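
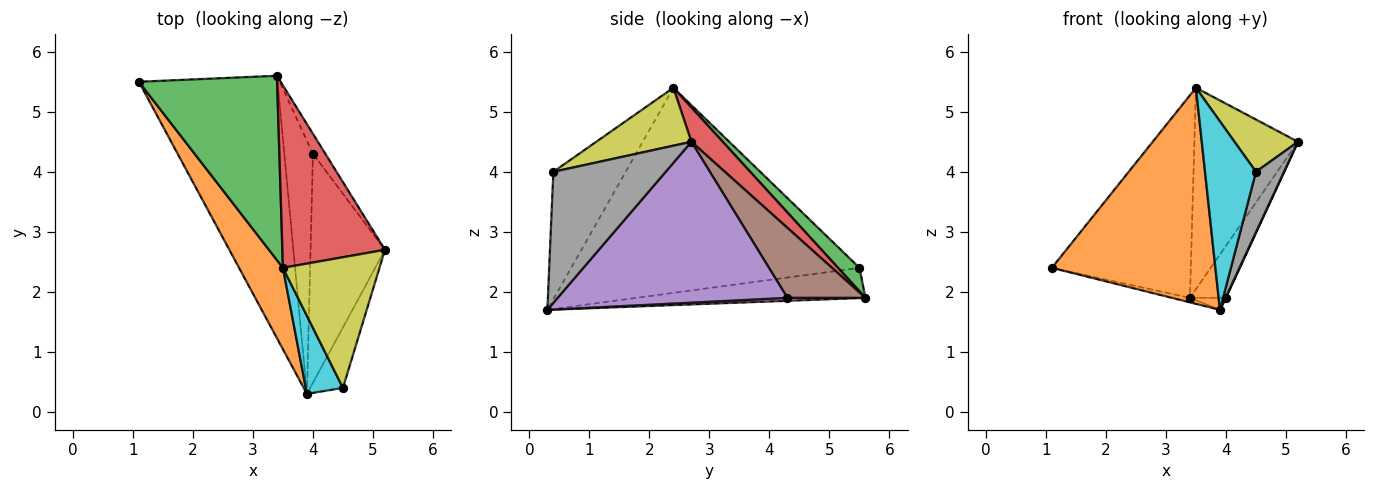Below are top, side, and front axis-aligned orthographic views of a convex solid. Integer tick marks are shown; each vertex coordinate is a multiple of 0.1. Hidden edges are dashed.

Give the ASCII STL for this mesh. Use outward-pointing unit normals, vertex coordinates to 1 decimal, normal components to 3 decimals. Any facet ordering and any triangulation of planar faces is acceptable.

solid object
 facet normal -0.213 0.017 -0.977
  outer loop
   vertex 3.4 5.6 1.9
   vertex 3.9 0.3 1.7
   vertex 1.1 5.5 2.4
  endloop
 endfacet
 facet normal -0.855 -0.485 0.183
  outer loop
   vertex 3.5 2.4 5.4
   vertex 1.1 5.5 2.4
   vertex 3.9 0.3 1.7
  endloop
 endfacet
 facet normal 0.113 0.735 0.669
  outer loop
   vertex 3.5 2.4 5.4
   vertex 3.4 5.6 1.9
   vertex 1.1 5.5 2.4
  endloop
 endfacet
 facet normal 0.219 0.723 0.655
  outer loop
   vertex 3.5 2.4 5.4
   vertex 5.2 2.7 4.5
   vertex 3.4 5.6 1.9
  endloop
 endfacet
 facet normal 0.908 -0.002 -0.420
  outer loop
   vertex 4.0 4.3 1.9
   vertex 5.2 2.7 4.5
   vertex 3.9 0.3 1.7
  endloop
 endfacet
 facet normal 0.896 0.414 -0.159
  outer loop
   vertex 4.0 4.3 1.9
   vertex 3.4 5.6 1.9
   vertex 5.2 2.7 4.5
  endloop
 endfacet
 facet normal 0.102 0.047 -0.994
  outer loop
   vertex 4.0 4.3 1.9
   vertex 3.9 0.3 1.7
   vertex 3.4 5.6 1.9
  endloop
 endfacet
 facet normal 0.943 -0.236 -0.236
  outer loop
   vertex 4.5 0.4 4.0
   vertex 3.9 0.3 1.7
   vertex 5.2 2.7 4.5
  endloop
 endfacet
 facet normal 0.487 -0.324 0.811
  outer loop
   vertex 4.5 0.4 4.0
   vertex 5.2 2.7 4.5
   vertex 3.5 2.4 5.4
  endloop
 endfacet
 facet normal -0.795 -0.560 0.232
  outer loop
   vertex 4.5 0.4 4.0
   vertex 3.5 2.4 5.4
   vertex 3.9 0.3 1.7
  endloop
 endfacet
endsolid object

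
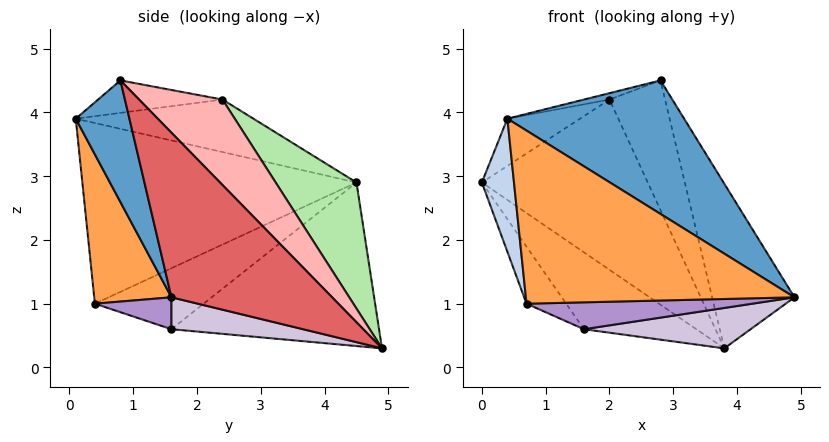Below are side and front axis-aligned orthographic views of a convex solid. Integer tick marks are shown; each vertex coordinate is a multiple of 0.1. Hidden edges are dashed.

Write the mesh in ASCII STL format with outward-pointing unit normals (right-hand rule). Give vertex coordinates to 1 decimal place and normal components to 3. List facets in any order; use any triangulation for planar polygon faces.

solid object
 facet normal 0.290 -0.956 -0.046
  outer loop
   vertex 2.8 0.8 4.5
   vertex 0.4 0.1 3.9
   vertex 4.9 1.6 1.1
  endloop
 endfacet
 facet normal -0.987 -0.116 -0.114
  outer loop
   vertex 0.7 0.4 1.0
   vertex 0.4 0.1 3.9
   vertex 0.0 4.5 2.9
  endloop
 endfacet
 facet normal 0.276 -0.959 -0.071
  outer loop
   vertex 0.7 0.4 1.0
   vertex 4.9 1.6 1.1
   vertex 0.4 0.1 3.9
  endloop
 endfacet
 facet normal -0.408 0.167 0.898
  outer loop
   vertex 2.0 2.4 4.2
   vertex 0.0 4.5 2.9
   vertex 0.4 0.1 3.9
  endloop
 endfacet
 facet normal -0.257 0.053 0.965
  outer loop
   vertex 2.0 2.4 4.2
   vertex 0.4 0.1 3.9
   vertex 2.8 0.8 4.5
  endloop
 endfacet
 facet normal 0.346 0.709 0.614
  outer loop
   vertex 3.8 4.9 0.3
   vertex 0.0 4.5 2.9
   vertex 2.0 2.4 4.2
  endloop
 endfacet
 facet normal 0.744 0.381 0.549
  outer loop
   vertex 3.8 4.9 0.3
   vertex 2.8 0.8 4.5
   vertex 4.9 1.6 1.1
  endloop
 endfacet
 facet normal 0.669 0.446 0.595
  outer loop
   vertex 3.8 4.9 0.3
   vertex 2.0 2.4 4.2
   vertex 2.8 0.8 4.5
  endloop
 endfacet
 facet normal 0.137 -0.404 -0.904
  outer loop
   vertex 1.6 1.6 0.6
   vertex 4.9 1.6 1.1
   vertex 0.7 0.4 1.0
  endloop
 endfacet
 facet normal 0.147 -0.186 -0.971
  outer loop
   vertex 1.6 1.6 0.6
   vertex 3.8 4.9 0.3
   vertex 4.9 1.6 1.1
  endloop
 endfacet
 facet normal -0.636 0.232 -0.736
  outer loop
   vertex 1.6 1.6 0.6
   vertex 0.7 0.4 1.0
   vertex 0.0 4.5 2.9
  endloop
 endfacet
 facet normal -0.560 0.303 -0.771
  outer loop
   vertex 1.6 1.6 0.6
   vertex 0.0 4.5 2.9
   vertex 3.8 4.9 0.3
  endloop
 endfacet
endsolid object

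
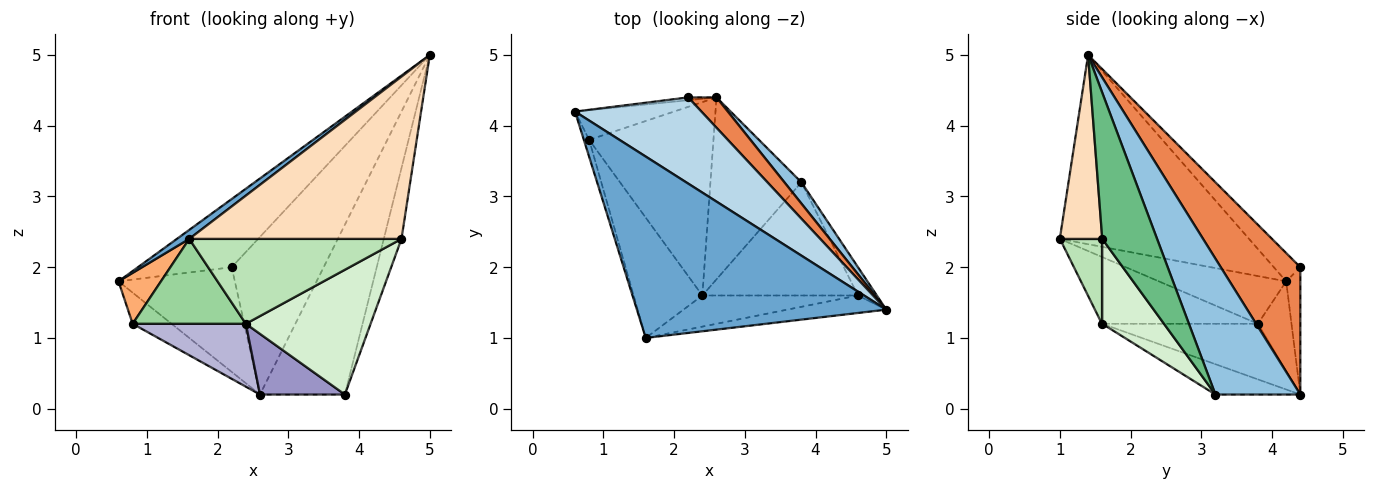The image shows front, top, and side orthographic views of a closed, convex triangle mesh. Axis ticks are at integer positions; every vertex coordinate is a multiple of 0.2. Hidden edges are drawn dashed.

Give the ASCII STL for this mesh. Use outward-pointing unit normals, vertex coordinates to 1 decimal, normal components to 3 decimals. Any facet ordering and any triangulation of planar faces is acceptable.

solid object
 facet normal -0.604 -0.040 0.796
  outer loop
   vertex 1.6 1.0 2.4
   vertex 5.0 1.4 5.0
   vertex 0.6 4.2 1.8
  endloop
 endfacet
 facet normal 0.704 0.704 0.088
  outer loop
   vertex 3.8 3.2 0.2
   vertex 2.6 4.4 0.2
   vertex 5.0 1.4 5.0
  endloop
 endfacet
 facet normal -0.173 0.611 0.772
  outer loop
   vertex 2.2 4.4 2.0
   vertex 0.6 4.2 1.8
   vertex 5.0 1.4 5.0
  endloop
 endfacet
 facet normal -0.121 0.992 -0.027
  outer loop
   vertex 2.2 4.4 2.0
   vertex 2.6 4.4 0.2
   vertex 0.6 4.2 1.8
  endloop
 endfacet
 facet normal 0.648 0.748 0.144
  outer loop
   vertex 2.2 4.4 2.0
   vertex 5.0 1.4 5.0
   vertex 2.6 4.4 0.2
  endloop
 endfacet
 facet normal -0.943 -0.314 -0.105
  outer loop
   vertex 0.8 3.8 1.2
   vertex 1.6 1.0 2.4
   vertex 0.6 4.2 1.8
  endloop
 endfacet
 facet normal -0.530 0.613 -0.586
  outer loop
   vertex 0.8 3.8 1.2
   vertex 0.6 4.2 1.8
   vertex 2.6 4.4 0.2
  endloop
 endfacet
 facet normal 0.195 -0.975 -0.105
  outer loop
   vertex 4.6 1.6 2.4
   vertex 5.0 1.4 5.0
   vertex 1.6 1.0 2.4
  endloop
 endfacet
 facet normal 0.945 0.305 -0.122
  outer loop
   vertex 4.6 1.6 2.4
   vertex 3.8 3.2 0.2
   vertex 5.0 1.4 5.0
  endloop
 endfacet
 facet normal -0.621 -0.452 -0.640
  outer loop
   vertex 2.4 1.6 1.2
   vertex 1.6 1.0 2.4
   vertex 0.8 3.8 1.2
  endloop
 endfacet
 facet normal 0.185 -0.923 -0.338
  outer loop
   vertex 2.4 1.6 1.2
   vertex 4.6 1.6 2.4
   vertex 1.6 1.0 2.4
  endloop
 endfacet
 facet normal 0.344 -0.695 -0.631
  outer loop
   vertex 2.4 1.6 1.2
   vertex 3.8 3.2 0.2
   vertex 4.6 1.6 2.4
  endloop
 endfacet
 facet normal -0.302 -0.302 -0.905
  outer loop
   vertex 2.4 1.6 1.2
   vertex 2.6 4.4 0.2
   vertex 3.8 3.2 0.2
  endloop
 endfacet
 facet normal -0.391 -0.285 -0.875
  outer loop
   vertex 2.4 1.6 1.2
   vertex 0.8 3.8 1.2
   vertex 2.6 4.4 0.2
  endloop
 endfacet
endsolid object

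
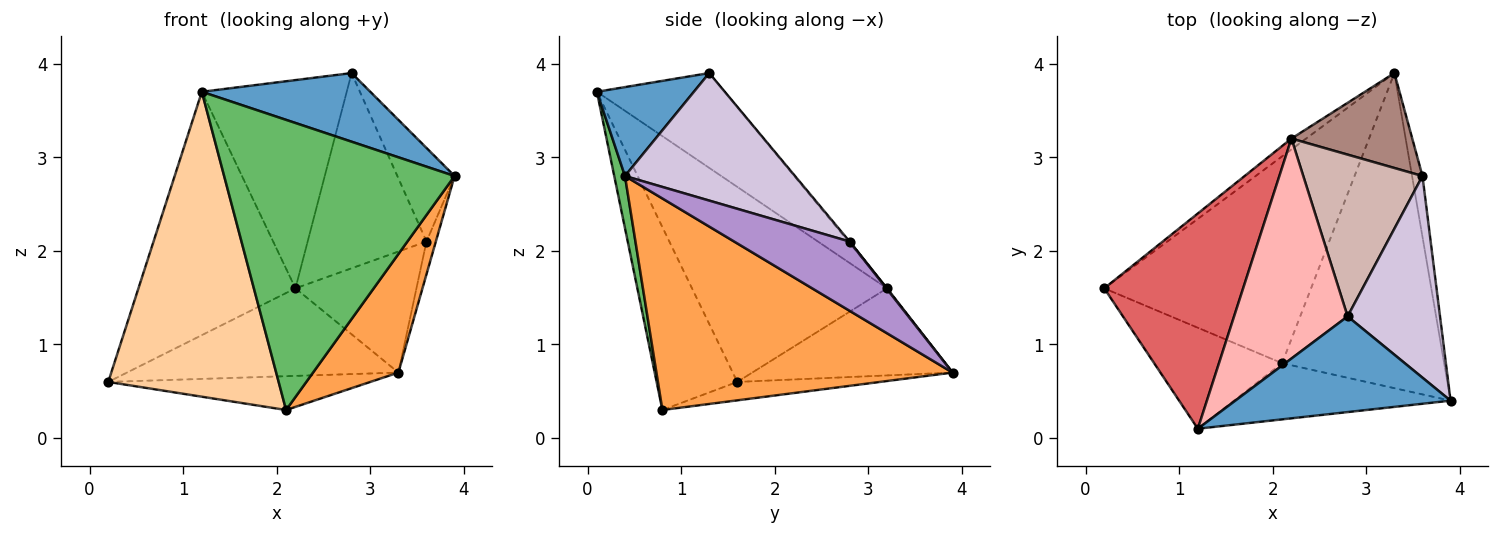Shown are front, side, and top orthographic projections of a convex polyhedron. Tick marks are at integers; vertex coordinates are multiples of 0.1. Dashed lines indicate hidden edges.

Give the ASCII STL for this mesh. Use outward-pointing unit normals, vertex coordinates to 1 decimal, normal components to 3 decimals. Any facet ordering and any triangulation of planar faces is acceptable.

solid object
 facet normal 0.318 -0.553 0.770
  outer loop
   vertex 1.2 0.1 3.7
   vertex 3.9 0.4 2.8
   vertex 2.8 1.3 3.9
  endloop
 endfacet
 facet normal -0.088 0.161 -0.983
  outer loop
   vertex 2.1 0.8 0.3
   vertex 0.2 1.6 0.6
   vertex 3.3 3.9 0.7
  endloop
 endfacet
 facet normal 0.774 -0.223 -0.593
  outer loop
   vertex 2.1 0.8 0.3
   vertex 3.3 3.9 0.7
   vertex 3.9 0.4 2.8
  endloop
 endfacet
 facet normal -0.410 -0.866 -0.287
  outer loop
   vertex 2.1 0.8 0.3
   vertex 1.2 0.1 3.7
   vertex 0.2 1.6 0.6
  endloop
 endfacet
 facet normal 0.046 -0.981 -0.190
  outer loop
   vertex 2.1 0.8 0.3
   vertex 3.9 0.4 2.8
   vertex 1.2 0.1 3.7
  endloop
 endfacet
 facet normal -0.591 0.801 -0.099
  outer loop
   vertex 2.2 3.2 1.6
   vertex 3.3 3.9 0.7
   vertex 0.2 1.6 0.6
  endloop
 endfacet
 facet normal -0.681 0.548 0.485
  outer loop
   vertex 2.2 3.2 1.6
   vertex 0.2 1.6 0.6
   vertex 1.2 0.1 3.7
  endloop
 endfacet
 facet normal -0.519 0.588 0.621
  outer loop
   vertex 2.2 3.2 1.6
   vertex 1.2 0.1 3.7
   vertex 2.8 1.3 3.9
  endloop
 endfacet
 facet normal 0.986 0.080 -0.148
  outer loop
   vertex 3.6 2.8 2.1
   vertex 3.9 0.4 2.8
   vertex 3.3 3.9 0.7
  endloop
 endfacet
 facet normal 0.781 0.263 0.566
  outer loop
   vertex 3.6 2.8 2.1
   vertex 2.8 1.3 3.9
   vertex 3.9 0.4 2.8
  endloop
 endfacet
 facet normal 0.004 0.787 0.617
  outer loop
   vertex 3.6 2.8 2.1
   vertex 3.3 3.9 0.7
   vertex 2.2 3.2 1.6
  endloop
 endfacet
 facet normal -0.008 0.770 0.638
  outer loop
   vertex 3.6 2.8 2.1
   vertex 2.2 3.2 1.6
   vertex 2.8 1.3 3.9
  endloop
 endfacet
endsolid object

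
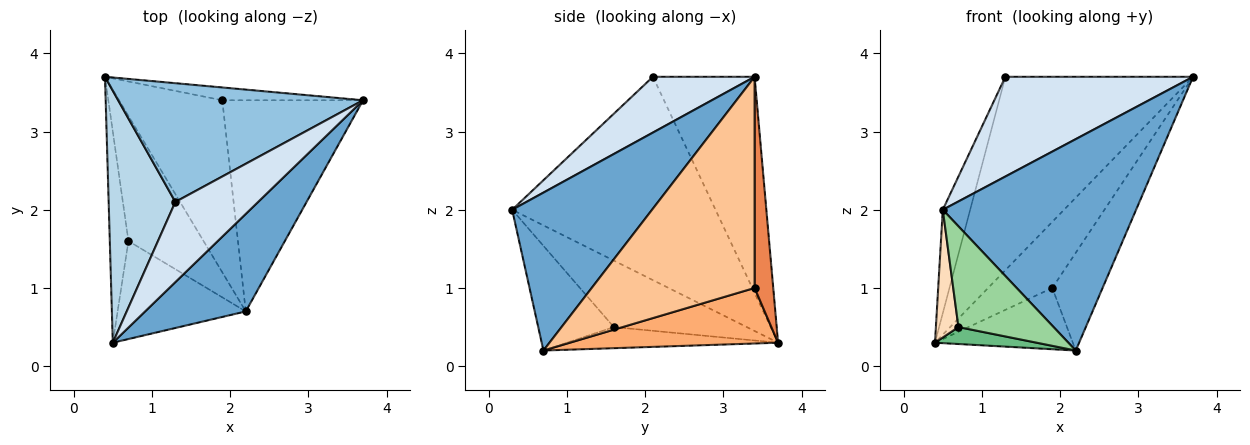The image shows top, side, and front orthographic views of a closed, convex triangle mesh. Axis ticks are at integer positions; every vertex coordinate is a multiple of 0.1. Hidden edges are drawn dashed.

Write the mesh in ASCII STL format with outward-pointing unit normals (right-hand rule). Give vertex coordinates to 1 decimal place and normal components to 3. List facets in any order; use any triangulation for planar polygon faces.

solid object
 facet normal 0.549 -0.759 0.350
  outer loop
   vertex 2.2 0.7 0.2
   vertex 3.7 3.4 3.7
   vertex 0.5 0.3 2.0
  endloop
 endfacet
 facet normal -0.419 0.774 0.475
  outer loop
   vertex 1.3 2.1 3.7
   vertex 3.7 3.4 3.7
   vertex 0.4 3.7 0.3
  endloop
 endfacet
 facet normal -0.942 0.127 0.309
  outer loop
   vertex 1.3 2.1 3.7
   vertex 0.4 3.7 0.3
   vertex 0.5 0.3 2.0
  endloop
 endfacet
 facet normal 0.389 -0.718 0.577
  outer loop
   vertex 1.3 2.1 3.7
   vertex 0.5 0.3 2.0
   vertex 3.7 3.4 3.7
  endloop
 endfacet
 facet normal 0.274 0.944 -0.183
  outer loop
   vertex 1.9 3.4 1.0
   vertex 0.4 3.7 0.3
   vertex 3.7 3.4 3.7
  endloop
 endfacet
 facet normal 0.452 0.299 -0.840
  outer loop
   vertex 1.9 3.4 1.0
   vertex 2.2 0.7 0.2
   vertex 0.4 3.7 0.3
  endloop
 endfacet
 facet normal 0.806 0.249 -0.537
  outer loop
   vertex 1.9 3.4 1.0
   vertex 3.7 3.4 3.7
   vertex 2.2 0.7 0.2
  endloop
 endfacet
 facet normal -0.950 -0.161 -0.266
  outer loop
   vertex 0.7 1.6 0.5
   vertex 0.5 0.3 2.0
   vertex 0.4 3.7 0.3
  endloop
 endfacet
 facet normal -0.268 -0.129 -0.955
  outer loop
   vertex 0.7 1.6 0.5
   vertex 0.4 3.7 0.3
   vertex 2.2 0.7 0.2
  endloop
 endfacet
 facet normal -0.495 -0.623 -0.606
  outer loop
   vertex 0.7 1.6 0.5
   vertex 2.2 0.7 0.2
   vertex 0.5 0.3 2.0
  endloop
 endfacet
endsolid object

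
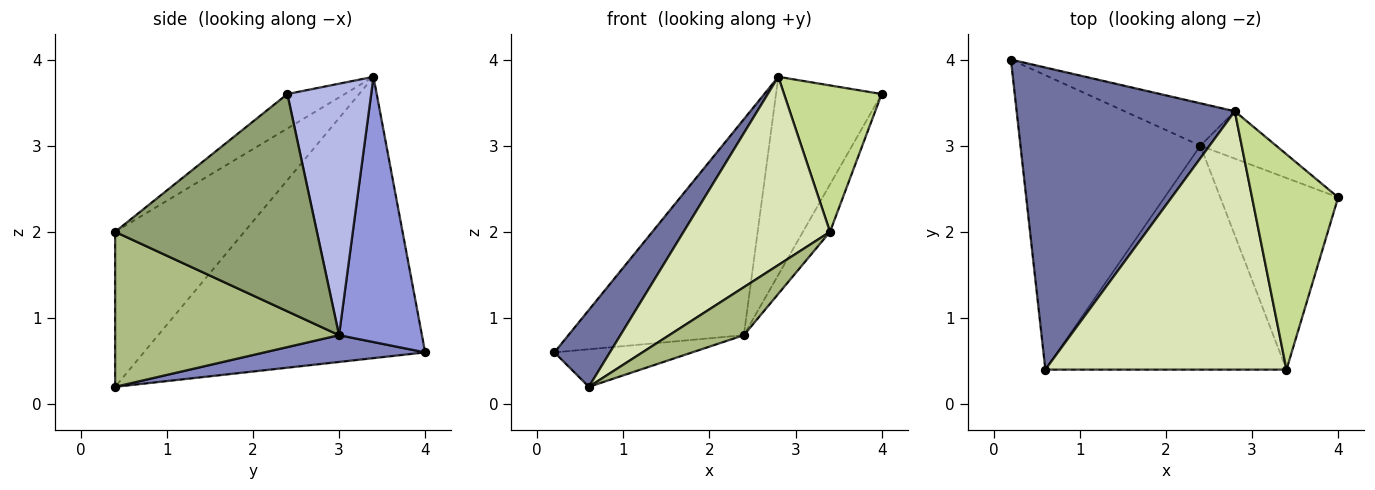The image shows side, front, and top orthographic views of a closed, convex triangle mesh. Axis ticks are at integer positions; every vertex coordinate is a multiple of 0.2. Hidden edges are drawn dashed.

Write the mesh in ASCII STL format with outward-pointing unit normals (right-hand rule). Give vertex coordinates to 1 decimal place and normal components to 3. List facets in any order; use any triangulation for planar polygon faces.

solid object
 facet normal -0.781 -0.154 0.606
  outer loop
   vertex 2.8 3.4 3.8
   vertex 0.2 4.0 0.6
   vertex 0.6 0.4 0.2
  endloop
 endfacet
 facet normal 0.146 0.125 -0.981
  outer loop
   vertex 2.4 3.0 0.8
   vertex 0.6 0.4 0.2
   vertex 0.2 4.0 0.6
  endloop
 endfacet
 facet normal 0.421 0.890 -0.175
  outer loop
   vertex 2.4 3.0 0.8
   vertex 0.2 4.0 0.6
   vertex 2.8 3.4 3.8
  endloop
 endfacet
 facet normal 0.611 0.770 -0.184
  outer loop
   vertex 2.4 3.0 0.8
   vertex 2.8 3.4 3.8
   vertex 4.0 2.4 3.6
  endloop
 endfacet
 facet normal 0.873 0.117 -0.474
  outer loop
   vertex 3.4 0.4 2.0
   vertex 2.4 3.0 0.8
   vertex 4.0 2.4 3.6
  endloop
 endfacet
 facet normal 0.532 -0.177 -0.828
  outer loop
   vertex 3.4 0.4 2.0
   vertex 0.6 0.4 0.2
   vertex 2.4 3.0 0.8
  endloop
 endfacet
 facet normal -0.314 -0.534 0.785
  outer loop
   vertex 3.4 0.4 2.0
   vertex 4.0 2.4 3.6
   vertex 2.8 3.4 3.8
  endloop
 endfacet
 facet normal -0.461 -0.523 0.717
  outer loop
   vertex 3.4 0.4 2.0
   vertex 2.8 3.4 3.8
   vertex 0.6 0.4 0.2
  endloop
 endfacet
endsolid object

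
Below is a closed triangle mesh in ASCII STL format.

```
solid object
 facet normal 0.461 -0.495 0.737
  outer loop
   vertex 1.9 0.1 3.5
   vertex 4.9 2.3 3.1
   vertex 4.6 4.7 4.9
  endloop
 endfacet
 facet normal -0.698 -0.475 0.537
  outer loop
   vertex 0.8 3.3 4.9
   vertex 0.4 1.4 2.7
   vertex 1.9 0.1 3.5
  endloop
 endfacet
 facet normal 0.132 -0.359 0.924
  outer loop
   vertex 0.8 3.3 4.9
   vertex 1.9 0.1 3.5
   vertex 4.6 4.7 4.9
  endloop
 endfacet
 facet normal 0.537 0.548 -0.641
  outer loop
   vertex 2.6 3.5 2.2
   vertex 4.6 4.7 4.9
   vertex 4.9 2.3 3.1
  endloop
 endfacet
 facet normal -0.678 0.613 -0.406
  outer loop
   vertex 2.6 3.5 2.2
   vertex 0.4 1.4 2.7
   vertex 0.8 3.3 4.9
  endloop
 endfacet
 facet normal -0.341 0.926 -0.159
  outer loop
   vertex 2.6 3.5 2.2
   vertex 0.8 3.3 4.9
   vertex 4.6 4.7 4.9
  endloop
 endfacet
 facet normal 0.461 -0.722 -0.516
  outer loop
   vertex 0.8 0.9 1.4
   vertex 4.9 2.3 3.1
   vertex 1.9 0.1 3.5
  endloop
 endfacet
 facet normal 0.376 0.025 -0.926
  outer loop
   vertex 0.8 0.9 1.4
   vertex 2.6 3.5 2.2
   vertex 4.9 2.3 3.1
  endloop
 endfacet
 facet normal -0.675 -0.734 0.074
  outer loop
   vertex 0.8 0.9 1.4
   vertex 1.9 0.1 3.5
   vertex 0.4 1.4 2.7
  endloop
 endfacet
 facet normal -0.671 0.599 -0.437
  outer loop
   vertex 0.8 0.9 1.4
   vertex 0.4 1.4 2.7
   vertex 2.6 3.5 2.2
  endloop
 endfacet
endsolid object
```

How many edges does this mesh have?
15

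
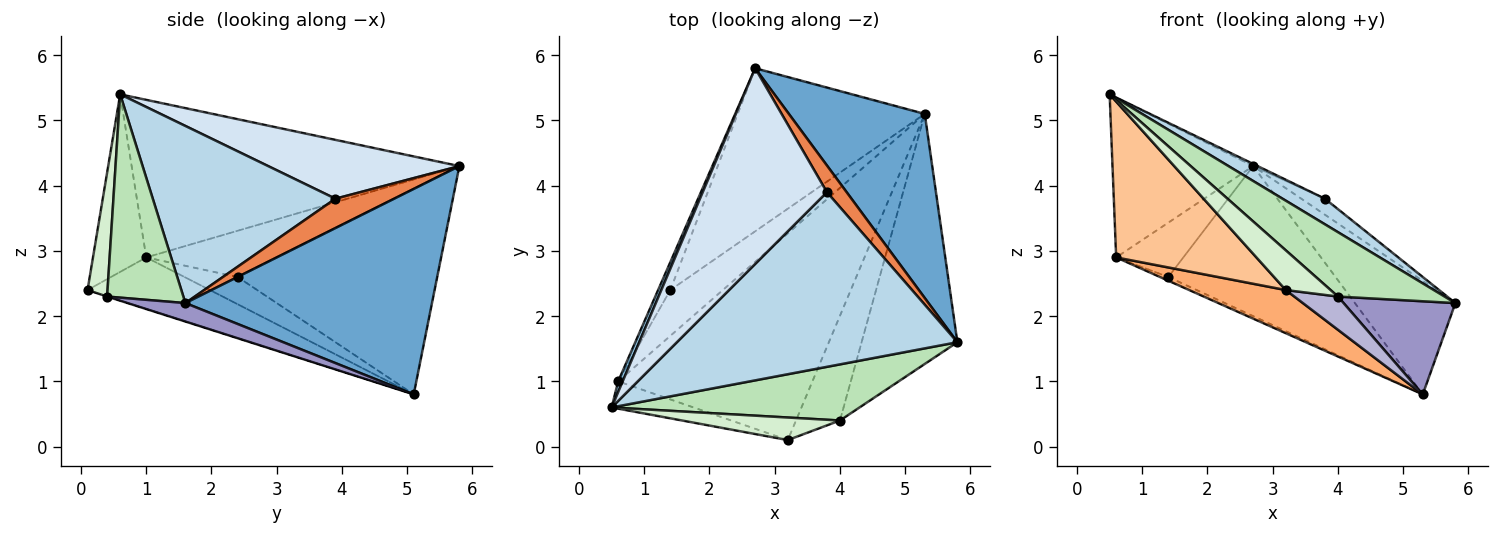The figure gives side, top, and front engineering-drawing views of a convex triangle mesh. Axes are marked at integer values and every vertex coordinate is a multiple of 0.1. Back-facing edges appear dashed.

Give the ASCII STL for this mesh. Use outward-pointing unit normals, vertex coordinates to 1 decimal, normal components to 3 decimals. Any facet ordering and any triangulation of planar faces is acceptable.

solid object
 facet normal 0.790 0.322 0.522
  outer loop
   vertex 5.3 5.1 0.8
   vertex 2.7 5.8 4.3
   vertex 5.8 1.6 2.2
  endloop
 endfacet
 facet normal -0.919 0.394 0.026
  outer loop
   vertex 0.6 1.0 2.9
   vertex 0.5 0.6 5.4
   vertex 2.7 5.8 4.3
  endloop
 endfacet
 facet normal 0.530 -0.123 0.839
  outer loop
   vertex 3.8 3.9 3.8
   vertex 0.5 0.6 5.4
   vertex 5.8 1.6 2.2
  endloop
 endfacet
 facet normal 0.428 0.010 0.904
  outer loop
   vertex 3.8 3.9 3.8
   vertex 2.7 5.8 4.3
   vertex 0.5 0.6 5.4
  endloop
 endfacet
 facet normal 0.787 0.317 0.529
  outer loop
   vertex 3.8 3.9 3.8
   vertex 5.8 1.6 2.2
   vertex 2.7 5.8 4.3
  endloop
 endfacet
 facet normal -0.251 -0.198 -0.948
  outer loop
   vertex 3.2 0.1 2.4
   vertex 0.6 1.0 2.9
   vertex 5.3 5.1 0.8
  endloop
 endfacet
 facet normal -0.350 -0.923 -0.162
  outer loop
   vertex 3.2 0.1 2.4
   vertex 0.5 0.6 5.4
   vertex 0.6 1.0 2.9
  endloop
 endfacet
 facet normal -0.629 0.527 -0.572
  outer loop
   vertex 1.4 2.4 2.6
   vertex 2.7 5.8 4.3
   vertex 5.3 5.1 0.8
  endloop
 endfacet
 facet normal -0.865 0.445 -0.229
  outer loop
   vertex 1.4 2.4 2.6
   vertex 0.6 1.0 2.9
   vertex 2.7 5.8 4.3
  endloop
 endfacet
 facet normal -0.459 0.072 -0.886
  outer loop
   vertex 1.4 2.4 2.6
   vertex 5.3 5.1 0.8
   vertex 0.6 1.0 2.9
  endloop
 endfacet
 facet normal 0.474 -0.663 0.578
  outer loop
   vertex 4.0 0.4 2.3
   vertex 5.8 1.6 2.2
   vertex 0.5 0.6 5.4
  endloop
 endfacet
 facet normal 0.362 -0.811 0.461
  outer loop
   vertex 4.0 0.4 2.3
   vertex 0.5 0.6 5.4
   vertex 3.2 0.1 2.4
  endloop
 endfacet
 facet normal 0.178 -0.343 -0.922
  outer loop
   vertex 4.0 0.4 2.3
   vertex 5.3 5.1 0.8
   vertex 5.8 1.6 2.2
  endloop
 endfacet
 facet normal -0.006 -0.303 -0.953
  outer loop
   vertex 4.0 0.4 2.3
   vertex 3.2 0.1 2.4
   vertex 5.3 5.1 0.8
  endloop
 endfacet
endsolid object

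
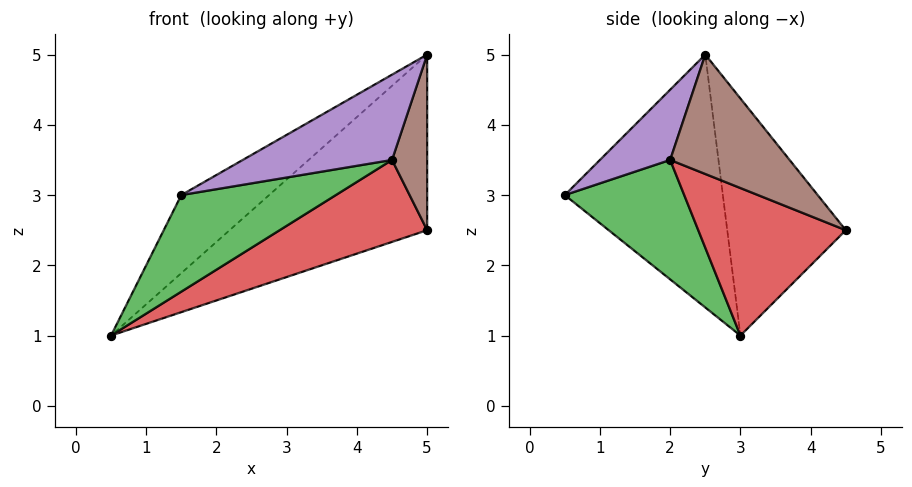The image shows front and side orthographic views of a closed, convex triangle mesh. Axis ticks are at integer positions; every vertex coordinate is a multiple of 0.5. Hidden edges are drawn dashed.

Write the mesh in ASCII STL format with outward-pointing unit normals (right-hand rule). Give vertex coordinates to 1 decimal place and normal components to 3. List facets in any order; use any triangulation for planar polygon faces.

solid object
 facet normal -0.605 0.336 0.722
  outer loop
   vertex 1.5 0.5 3.0
   vertex 5.0 2.5 5.0
   vertex 0.5 3.0 1.0
  endloop
 endfacet
 facet normal -0.424 0.707 0.566
  outer loop
   vertex 5.0 4.5 2.5
   vertex 0.5 3.0 1.0
   vertex 5.0 2.5 5.0
  endloop
 endfacet
 facet normal 0.374 -0.484 -0.791
  outer loop
   vertex 4.5 2.0 3.5
   vertex 1.5 0.5 3.0
   vertex 0.5 3.0 1.0
  endloop
 endfacet
 facet normal 0.408 -0.408 -0.816
  outer loop
   vertex 4.5 2.0 3.5
   vertex 0.5 3.0 1.0
   vertex 5.0 4.5 2.5
  endloop
 endfacet
 facet normal 0.420 -0.894 0.158
  outer loop
   vertex 4.5 2.0 3.5
   vertex 5.0 2.5 5.0
   vertex 1.5 0.5 3.0
  endloop
 endfacet
 facet normal 0.936 -0.275 -0.220
  outer loop
   vertex 4.5 2.0 3.5
   vertex 5.0 4.5 2.5
   vertex 5.0 2.5 5.0
  endloop
 endfacet
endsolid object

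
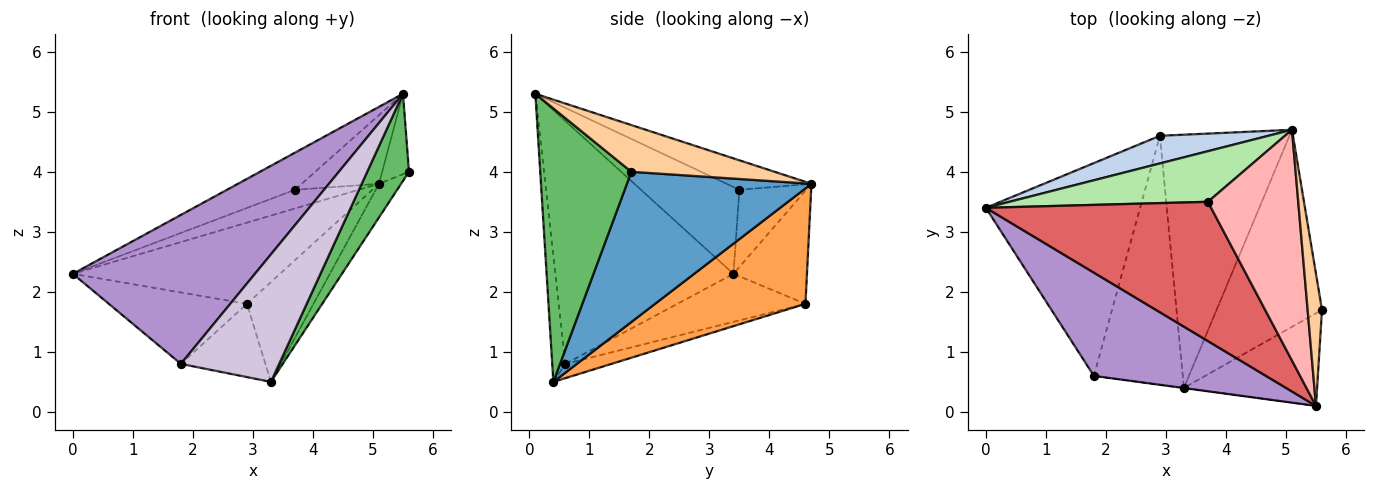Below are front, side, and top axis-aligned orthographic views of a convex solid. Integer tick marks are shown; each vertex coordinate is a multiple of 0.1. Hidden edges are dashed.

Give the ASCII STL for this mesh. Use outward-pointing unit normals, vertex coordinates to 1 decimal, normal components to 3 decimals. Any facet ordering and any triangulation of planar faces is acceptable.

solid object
 facet normal 0.815 0.098 -0.572
  outer loop
   vertex 3.3 0.4 0.5
   vertex 5.1 4.7 3.8
   vertex 5.6 1.7 4.0
  endloop
 endfacet
 facet normal -0.319 0.897 0.306
  outer loop
   vertex 2.9 4.6 1.8
   vertex 0.0 3.4 2.3
   vertex 5.1 4.7 3.8
  endloop
 endfacet
 facet normal 0.638 0.282 -0.716
  outer loop
   vertex 2.9 4.6 1.8
   vertex 5.1 4.7 3.8
   vertex 3.3 0.4 0.5
  endloop
 endfacet
 facet normal 0.941 0.176 0.289
  outer loop
   vertex 5.5 0.1 5.3
   vertex 5.6 1.7 4.0
   vertex 5.1 4.7 3.8
  endloop
 endfacet
 facet normal 0.831 -0.381 -0.405
  outer loop
   vertex 5.5 0.1 5.3
   vertex 3.3 0.4 0.5
   vertex 5.6 1.7 4.0
  endloop
 endfacet
 facet normal -0.342 0.326 0.881
  outer loop
   vertex 3.7 3.5 3.7
   vertex 5.1 4.7 3.8
   vertex 0.0 3.4 2.3
  endloop
 endfacet
 facet normal -0.349 0.241 0.905
  outer loop
   vertex 3.7 3.5 3.7
   vertex 0.0 3.4 2.3
   vertex 5.5 0.1 5.3
  endloop
 endfacet
 facet normal -0.299 0.272 0.915
  outer loop
   vertex 3.7 3.5 3.7
   vertex 5.5 0.1 5.3
   vertex 5.1 4.7 3.8
  endloop
 endfacet
 facet normal -0.627 -0.641 0.444
  outer loop
   vertex 1.8 0.6 0.8
   vertex 5.5 0.1 5.3
   vertex 0.0 3.4 2.3
  endloop
 endfacet
 facet normal -0.132 -0.991 -0.001
  outer loop
   vertex 1.8 0.6 0.8
   vertex 3.3 0.4 0.5
   vertex 5.5 0.1 5.3
  endloop
 endfacet
 facet normal -0.283 0.305 -0.909
  outer loop
   vertex 1.8 0.6 0.8
   vertex 0.0 3.4 2.3
   vertex 2.9 4.6 1.8
  endloop
 endfacet
 facet normal -0.152 0.279 -0.948
  outer loop
   vertex 1.8 0.6 0.8
   vertex 2.9 4.6 1.8
   vertex 3.3 0.4 0.5
  endloop
 endfacet
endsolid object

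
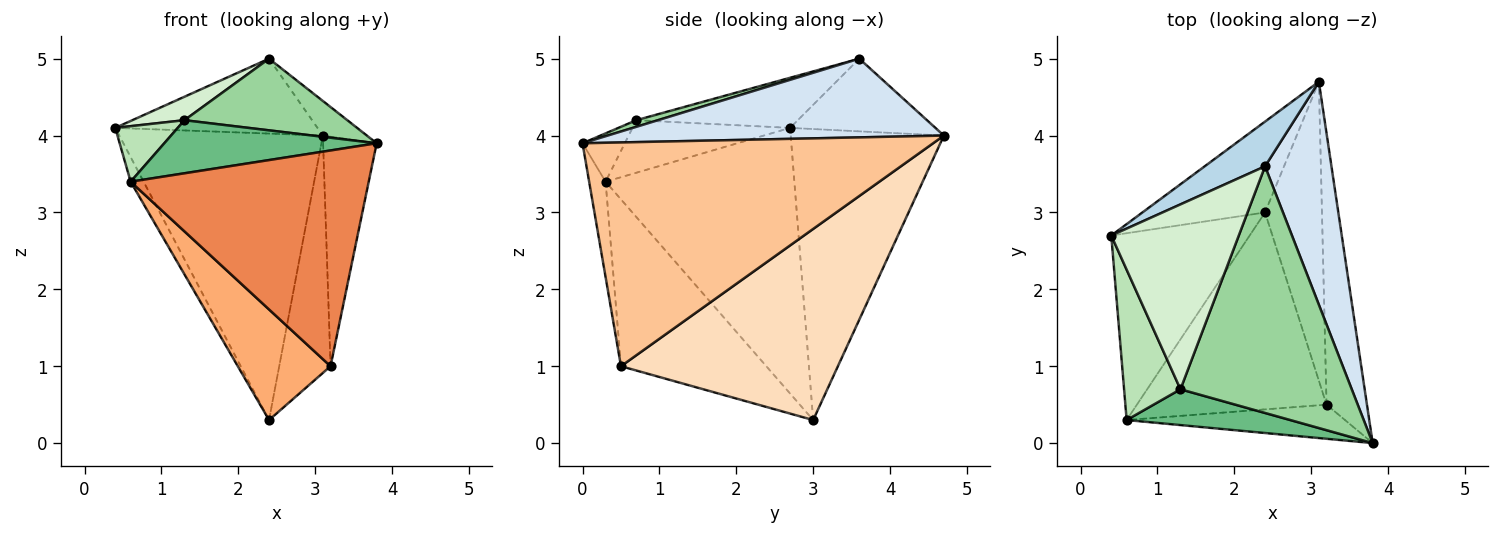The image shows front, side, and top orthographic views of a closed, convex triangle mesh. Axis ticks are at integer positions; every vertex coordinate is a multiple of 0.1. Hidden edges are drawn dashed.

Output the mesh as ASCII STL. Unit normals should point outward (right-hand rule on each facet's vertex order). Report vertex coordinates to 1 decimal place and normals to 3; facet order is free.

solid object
 facet normal -0.583 0.775 -0.246
  outer loop
   vertex 2.4 3.0 0.3
   vertex 0.4 2.7 4.1
   vertex 3.1 4.7 4.0
  endloop
 endfacet
 facet normal -0.885 0.061 -0.461
  outer loop
   vertex 0.6 0.3 3.4
   vertex 0.4 2.7 4.1
   vertex 2.4 3.0 0.3
  endloop
 endfacet
 facet normal -0.525 0.731 0.436
  outer loop
   vertex 2.4 3.6 5.0
   vertex 3.1 4.7 4.0
   vertex 0.4 2.7 4.1
  endloop
 endfacet
 facet normal 0.760 0.100 0.642
  outer loop
   vertex 2.4 3.6 5.0
   vertex 3.8 0.0 3.9
   vertex 3.1 4.7 4.0
  endloop
 endfacet
 facet normal -0.068 -0.985 -0.156
  outer loop
   vertex 3.2 0.5 1.0
   vertex 3.8 0.0 3.9
   vertex 0.6 0.3 3.4
  endloop
 endfacet
 facet normal -0.609 -0.388 -0.692
  outer loop
   vertex 3.2 0.5 1.0
   vertex 0.6 0.3 3.4
   vertex 2.4 3.0 0.3
  endloop
 endfacet
 facet normal 0.973 0.149 -0.176
  outer loop
   vertex 3.2 0.5 1.0
   vertex 3.1 4.7 4.0
   vertex 3.8 0.0 3.9
  endloop
 endfacet
 facet normal 0.935 0.221 -0.278
  outer loop
   vertex 3.2 0.5 1.0
   vertex 2.4 3.0 0.3
   vertex 3.1 4.7 4.0
  endloop
 endfacet
 facet normal -0.163 -0.818 0.552
  outer loop
   vertex 1.3 0.7 4.2
   vertex 0.6 0.3 3.4
   vertex 3.8 0.0 3.9
  endloop
 endfacet
 facet normal 0.037 -0.279 0.960
  outer loop
   vertex 1.3 0.7 4.2
   vertex 3.8 0.0 3.9
   vertex 2.4 3.6 5.0
  endloop
 endfacet
 facet normal -0.658 -0.261 0.706
  outer loop
   vertex 1.3 0.7 4.2
   vertex 0.4 2.7 4.1
   vertex 0.6 0.3 3.4
  endloop
 endfacet
 facet normal -0.363 -0.117 0.924
  outer loop
   vertex 1.3 0.7 4.2
   vertex 2.4 3.6 5.0
   vertex 0.4 2.7 4.1
  endloop
 endfacet
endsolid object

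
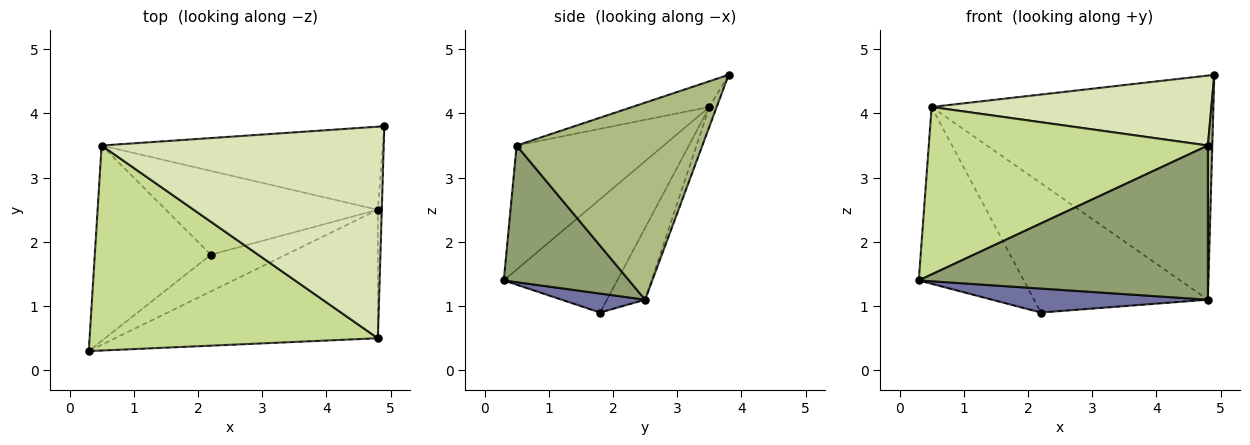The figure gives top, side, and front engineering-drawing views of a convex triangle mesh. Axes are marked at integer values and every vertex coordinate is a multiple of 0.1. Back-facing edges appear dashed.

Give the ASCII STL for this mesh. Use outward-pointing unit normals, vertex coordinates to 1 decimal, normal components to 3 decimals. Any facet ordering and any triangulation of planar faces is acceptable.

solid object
 facet normal 0.207 -0.535 -0.819
  outer loop
   vertex 4.8 2.5 1.1
   vertex 0.3 0.3 1.4
   vertex 2.2 1.8 0.9
  endloop
 endfacet
 facet normal -0.587 0.543 -0.600
  outer loop
   vertex 0.5 3.5 4.1
   vertex 2.2 1.8 0.9
   vertex 0.3 0.3 1.4
  endloop
 endfacet
 facet normal -0.024 0.937 -0.347
  outer loop
   vertex 0.5 3.5 4.1
   vertex 4.9 3.8 4.6
   vertex 4.8 2.5 1.1
  endloop
 endfacet
 facet normal -0.181 0.825 -0.535
  outer loop
   vertex 0.5 3.5 4.1
   vertex 4.8 2.5 1.1
   vertex 2.2 1.8 0.9
  endloop
 endfacet
 facet normal 0.316 -0.729 -0.607
  outer loop
   vertex 4.8 0.5 3.5
   vertex 0.3 0.3 1.4
   vertex 4.8 2.5 1.1
  endloop
 endfacet
 facet normal 1.000 -0.024 -0.020
  outer loop
   vertex 4.8 0.5 3.5
   vertex 4.8 2.5 1.1
   vertex 4.9 3.8 4.6
  endloop
 endfacet
 facet normal -0.316 -0.600 0.735
  outer loop
   vertex 4.8 0.5 3.5
   vertex 0.5 3.5 4.1
   vertex 0.3 0.3 1.4
  endloop
 endfacet
 facet normal -0.086 -0.313 0.946
  outer loop
   vertex 4.8 0.5 3.5
   vertex 4.9 3.8 4.6
   vertex 0.5 3.5 4.1
  endloop
 endfacet
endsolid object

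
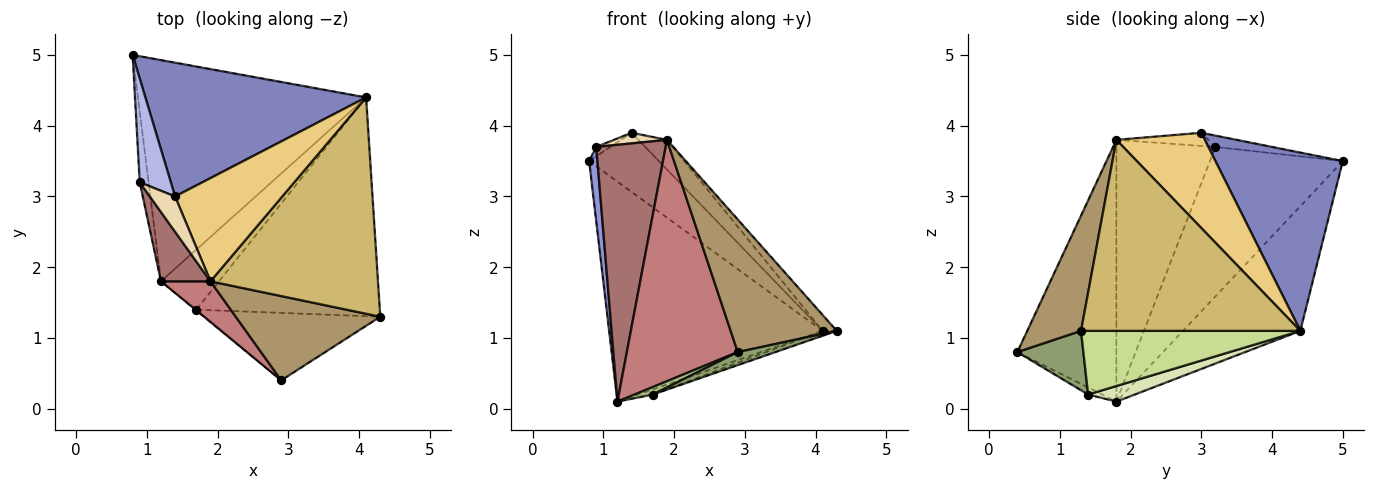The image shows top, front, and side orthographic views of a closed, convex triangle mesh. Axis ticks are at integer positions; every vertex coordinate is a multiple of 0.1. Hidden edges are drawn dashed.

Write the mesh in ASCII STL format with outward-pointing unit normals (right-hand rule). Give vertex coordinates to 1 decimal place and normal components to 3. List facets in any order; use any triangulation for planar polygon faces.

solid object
 facet normal -0.361 0.657 -0.661
  outer loop
   vertex 4.1 4.4 1.1
   vertex 1.2 1.8 0.1
   vertex 0.8 5.0 3.5
  endloop
 endfacet
 facet normal 0.594 0.325 0.736
  outer loop
   vertex 4.1 4.4 1.1
   vertex 0.8 5.0 3.5
   vertex 1.4 3.0 3.9
  endloop
 endfacet
 facet normal -0.996 -0.062 -0.059
  outer loop
   vertex 0.9 3.2 3.7
   vertex 0.8 5.0 3.5
   vertex 1.2 1.8 0.1
  endloop
 endfacet
 facet normal -0.341 0.085 0.936
  outer loop
   vertex 0.9 3.2 3.7
   vertex 1.4 3.0 3.9
   vertex 0.8 5.0 3.5
  endloop
 endfacet
 facet normal 0.316 -0.180 -0.932
  outer loop
   vertex 1.7 1.4 0.2
   vertex 4.3 1.3 1.1
   vertex 2.9 0.4 0.8
  endloop
 endfacet
 facet normal -0.612 -0.786 -0.087
  outer loop
   vertex 1.7 1.4 0.2
   vertex 2.9 0.4 0.8
   vertex 1.2 1.8 0.1
  endloop
 endfacet
 facet normal 0.328 0.021 -0.945
  outer loop
   vertex 1.7 1.4 0.2
   vertex 4.1 4.4 1.1
   vertex 4.3 1.3 1.1
  endloop
 endfacet
 facet normal 0.258 0.082 -0.963
  outer loop
   vertex 1.7 1.4 0.2
   vertex 1.2 1.8 0.1
   vertex 4.1 4.4 1.1
  endloop
 endfacet
 facet normal 0.393 -0.776 0.493
  outer loop
   vertex 1.9 1.8 3.8
   vertex 2.9 0.4 0.8
   vertex 4.3 1.3 1.1
  endloop
 endfacet
 facet normal 0.751 0.048 0.659
  outer loop
   vertex 1.9 1.8 3.8
   vertex 4.3 1.3 1.1
   vertex 4.1 4.4 1.1
  endloop
 endfacet
 facet normal 0.649 0.210 0.731
  outer loop
   vertex 1.9 1.8 3.8
   vertex 4.1 4.4 1.1
   vertex 1.4 3.0 3.9
  endloop
 endfacet
 facet normal -0.446 -0.257 0.857
  outer loop
   vertex 1.9 1.8 3.8
   vertex 1.4 3.0 3.9
   vertex 0.9 3.2 3.7
  endloop
 endfacet
 facet normal -0.809 -0.567 0.153
  outer loop
   vertex 1.9 1.8 3.8
   vertex 0.9 3.2 3.7
   vertex 1.2 1.8 0.1
  endloop
 endfacet
 facet normal -0.661 -0.740 0.125
  outer loop
   vertex 1.9 1.8 3.8
   vertex 1.2 1.8 0.1
   vertex 2.9 0.4 0.8
  endloop
 endfacet
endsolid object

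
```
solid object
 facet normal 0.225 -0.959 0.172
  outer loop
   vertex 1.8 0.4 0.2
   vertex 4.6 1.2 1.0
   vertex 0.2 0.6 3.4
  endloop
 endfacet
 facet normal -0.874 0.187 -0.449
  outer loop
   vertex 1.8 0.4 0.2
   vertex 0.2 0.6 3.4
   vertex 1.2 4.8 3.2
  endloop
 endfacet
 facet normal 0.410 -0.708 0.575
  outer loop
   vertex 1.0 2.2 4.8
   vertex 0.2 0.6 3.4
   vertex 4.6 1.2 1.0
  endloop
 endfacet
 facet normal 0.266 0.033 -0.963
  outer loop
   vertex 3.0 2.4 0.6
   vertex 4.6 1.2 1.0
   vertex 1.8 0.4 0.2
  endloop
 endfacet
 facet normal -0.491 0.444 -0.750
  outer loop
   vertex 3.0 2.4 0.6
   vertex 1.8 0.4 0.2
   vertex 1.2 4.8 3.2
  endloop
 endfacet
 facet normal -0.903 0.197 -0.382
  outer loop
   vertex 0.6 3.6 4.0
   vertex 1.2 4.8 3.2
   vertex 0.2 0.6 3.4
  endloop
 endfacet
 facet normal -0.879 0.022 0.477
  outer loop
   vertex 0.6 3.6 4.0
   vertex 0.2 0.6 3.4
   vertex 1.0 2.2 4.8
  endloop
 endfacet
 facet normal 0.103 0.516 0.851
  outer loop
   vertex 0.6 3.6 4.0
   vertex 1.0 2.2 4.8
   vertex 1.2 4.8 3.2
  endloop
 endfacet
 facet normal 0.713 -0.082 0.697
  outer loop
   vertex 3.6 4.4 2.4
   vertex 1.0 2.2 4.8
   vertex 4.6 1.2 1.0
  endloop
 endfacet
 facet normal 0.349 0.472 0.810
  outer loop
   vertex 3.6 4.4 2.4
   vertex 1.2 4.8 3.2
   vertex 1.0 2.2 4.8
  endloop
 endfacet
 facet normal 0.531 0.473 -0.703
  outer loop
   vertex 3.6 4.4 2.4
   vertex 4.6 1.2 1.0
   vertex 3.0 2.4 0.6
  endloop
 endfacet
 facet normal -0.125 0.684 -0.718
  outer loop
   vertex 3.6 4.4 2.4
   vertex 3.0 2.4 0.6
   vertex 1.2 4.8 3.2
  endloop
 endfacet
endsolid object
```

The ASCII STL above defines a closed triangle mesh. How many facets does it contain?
12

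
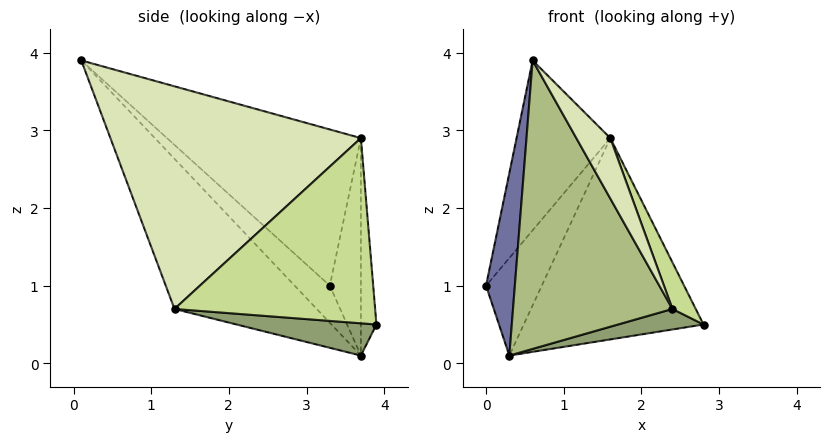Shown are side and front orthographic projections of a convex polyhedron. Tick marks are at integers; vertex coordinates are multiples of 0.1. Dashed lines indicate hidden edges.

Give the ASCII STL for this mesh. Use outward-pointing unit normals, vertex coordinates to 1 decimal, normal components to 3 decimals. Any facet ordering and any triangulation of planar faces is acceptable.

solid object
 facet normal -0.681 -0.558 -0.475
  outer loop
   vertex 0.3 3.7 0.1
   vertex 0.6 0.1 3.9
   vertex 0.0 3.3 1.0
  endloop
 endfacet
 facet normal -0.749 0.362 0.555
  outer loop
   vertex 1.6 3.7 2.9
   vertex 0.0 3.3 1.0
   vertex 0.6 0.1 3.9
  endloop
 endfacet
 facet normal -0.475 0.852 0.220
  outer loop
   vertex 1.6 3.7 2.9
   vertex 0.3 3.7 0.1
   vertex 0.0 3.3 1.0
  endloop
 endfacet
 facet normal -0.086 0.995 0.040
  outer loop
   vertex 1.6 3.7 2.9
   vertex 2.8 3.9 0.5
   vertex 0.3 3.7 0.1
  endloop
 endfacet
 facet normal 0.165 -0.101 -0.981
  outer loop
   vertex 2.4 1.3 0.7
   vertex 0.3 3.7 0.1
   vertex 2.8 3.9 0.5
  endloop
 endfacet
 facet normal -0.557 -0.624 -0.548
  outer loop
   vertex 2.4 1.3 0.7
   vertex 0.6 0.1 3.9
   vertex 0.3 3.7 0.1
  endloop
 endfacet
 facet normal 0.893 -0.104 0.438
  outer loop
   vertex 2.4 1.3 0.7
   vertex 2.8 3.9 0.5
   vertex 1.6 3.7 2.9
  endloop
 endfacet
 facet normal 0.884 -0.120 0.452
  outer loop
   vertex 2.4 1.3 0.7
   vertex 1.6 3.7 2.9
   vertex 0.6 0.1 3.9
  endloop
 endfacet
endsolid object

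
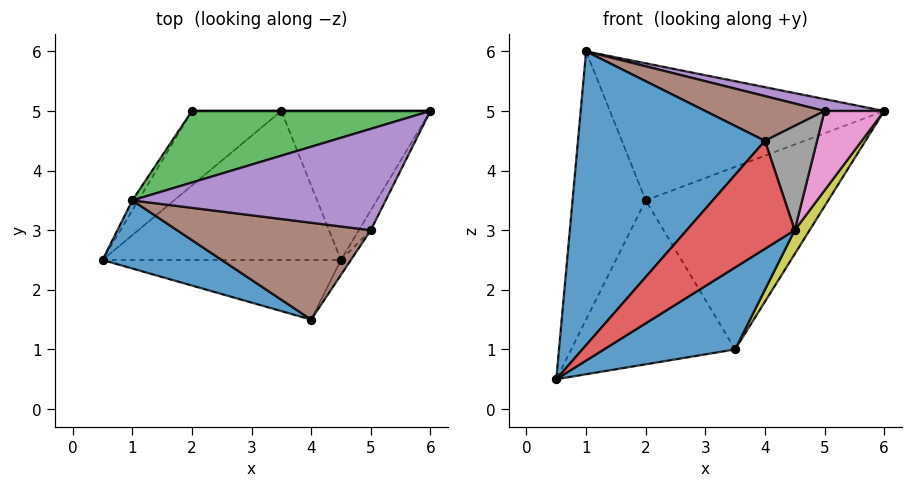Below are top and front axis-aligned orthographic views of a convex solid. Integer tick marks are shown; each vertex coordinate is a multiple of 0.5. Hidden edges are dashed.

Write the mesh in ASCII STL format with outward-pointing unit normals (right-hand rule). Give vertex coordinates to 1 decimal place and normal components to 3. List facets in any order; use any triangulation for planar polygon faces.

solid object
 facet normal -0.473 -0.858 0.199
  outer loop
   vertex 1.0 3.5 6.0
   vertex 0.5 2.5 0.5
   vertex 4.0 1.5 4.5
  endloop
 endfacet
 facet normal -0.847 0.532 -0.020
  outer loop
   vertex 2.0 5.0 3.5
   vertex 0.5 2.5 0.5
   vertex 1.0 3.5 6.0
  endloop
 endfacet
 facet normal -0.171 0.874 0.456
  outer loop
   vertex 2.0 5.0 3.5
   vertex 1.0 3.5 6.0
   vertex 6.0 5.0 5.0
  endloop
 endfacet
 facet normal 0.289 -0.838 -0.462
  outer loop
   vertex 4.5 2.5 3.0
   vertex 4.0 1.5 4.5
   vertex 0.5 2.5 0.5
  endloop
 endfacet
 facet normal 0.228 -0.114 0.967
  outer loop
   vertex 5.0 3.0 5.0
   vertex 6.0 5.0 5.0
   vertex 1.0 3.5 6.0
  endloop
 endfacet
 facet normal 0.172 -0.413 0.894
  outer loop
   vertex 5.0 3.0 5.0
   vertex 1.0 3.5 6.0
   vertex 4.0 1.5 4.5
  endloop
 endfacet
 facet normal 0.889 -0.444 -0.111
  outer loop
   vertex 5.0 3.0 5.0
   vertex 4.5 2.5 3.0
   vertex 6.0 5.0 5.0
  endloop
 endfacet
 facet normal 0.841 -0.535 -0.076
  outer loop
   vertex 5.0 3.0 5.0
   vertex 4.0 1.5 4.5
   vertex 4.5 2.5 3.0
  endloop
 endfacet
 facet normal 0.845 -0.084 -0.528
  outer loop
   vertex 3.5 5.0 1.0
   vertex 6.0 5.0 5.0
   vertex 4.5 2.5 3.0
  endloop
 endfacet
 facet normal 0.000 1.000 0.000
  outer loop
   vertex 3.5 5.0 1.0
   vertex 2.0 5.0 3.5
   vertex 6.0 5.0 5.0
  endloop
 endfacet
 facet normal 0.480 -0.423 -0.769
  outer loop
   vertex 3.5 5.0 1.0
   vertex 4.5 2.5 3.0
   vertex 0.5 2.5 0.5
  endloop
 endfacet
 facet normal -0.568 0.749 -0.341
  outer loop
   vertex 3.5 5.0 1.0
   vertex 0.5 2.5 0.5
   vertex 2.0 5.0 3.5
  endloop
 endfacet
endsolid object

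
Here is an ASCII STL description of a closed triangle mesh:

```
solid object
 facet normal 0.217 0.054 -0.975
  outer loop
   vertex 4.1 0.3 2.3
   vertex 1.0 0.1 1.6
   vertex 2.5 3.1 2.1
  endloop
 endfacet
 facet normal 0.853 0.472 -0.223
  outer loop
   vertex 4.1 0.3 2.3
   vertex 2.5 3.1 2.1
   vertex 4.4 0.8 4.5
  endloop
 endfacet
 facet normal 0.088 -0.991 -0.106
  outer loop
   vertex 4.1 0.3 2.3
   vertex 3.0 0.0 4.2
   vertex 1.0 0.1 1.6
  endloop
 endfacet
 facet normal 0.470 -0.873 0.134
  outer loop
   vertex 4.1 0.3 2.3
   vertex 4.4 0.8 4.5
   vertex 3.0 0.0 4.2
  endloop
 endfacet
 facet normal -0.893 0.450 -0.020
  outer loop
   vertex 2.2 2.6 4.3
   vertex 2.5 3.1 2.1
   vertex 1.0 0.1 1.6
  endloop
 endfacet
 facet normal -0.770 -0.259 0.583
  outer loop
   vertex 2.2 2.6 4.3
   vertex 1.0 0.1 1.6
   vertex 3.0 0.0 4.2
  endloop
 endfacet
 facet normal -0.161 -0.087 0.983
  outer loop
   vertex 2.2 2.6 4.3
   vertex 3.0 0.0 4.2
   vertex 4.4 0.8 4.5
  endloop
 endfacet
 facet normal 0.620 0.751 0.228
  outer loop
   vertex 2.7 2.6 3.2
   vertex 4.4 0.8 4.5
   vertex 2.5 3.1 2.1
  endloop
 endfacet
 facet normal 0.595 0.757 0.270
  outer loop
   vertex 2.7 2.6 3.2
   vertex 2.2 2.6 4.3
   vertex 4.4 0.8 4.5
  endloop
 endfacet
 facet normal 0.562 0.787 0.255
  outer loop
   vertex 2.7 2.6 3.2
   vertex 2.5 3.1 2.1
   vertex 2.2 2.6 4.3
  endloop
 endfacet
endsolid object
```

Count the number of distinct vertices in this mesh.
7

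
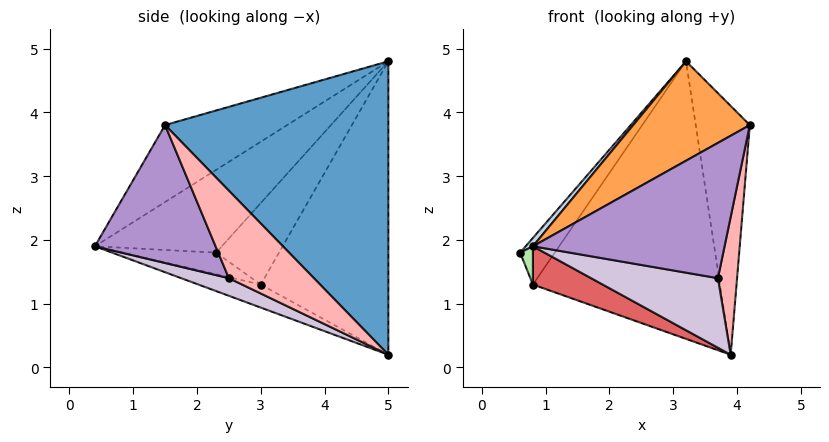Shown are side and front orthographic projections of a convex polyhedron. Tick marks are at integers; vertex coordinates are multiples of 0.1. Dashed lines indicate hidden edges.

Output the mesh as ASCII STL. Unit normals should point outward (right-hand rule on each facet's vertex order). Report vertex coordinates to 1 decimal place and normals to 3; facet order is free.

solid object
 facet normal 0.961 0.233 0.146
  outer loop
   vertex 3.2 5.0 4.8
   vertex 4.2 1.5 3.8
   vertex 3.9 5.0 0.2
  endloop
 endfacet
 facet normal -0.736 -0.042 0.676
  outer loop
   vertex 0.8 0.4 1.9
   vertex 3.2 5.0 4.8
   vertex 0.6 2.3 1.8
  endloop
 endfacet
 facet normal -0.368 -0.351 0.861
  outer loop
   vertex 0.8 0.4 1.9
   vertex 4.2 1.5 3.8
   vertex 3.2 5.0 4.8
  endloop
 endfacet
 facet normal -0.833 0.459 0.309
  outer loop
   vertex 0.8 3.0 1.3
   vertex 0.6 2.3 1.8
   vertex 3.2 5.0 4.8
  endloop
 endfacet
 facet normal -0.561 0.823 -0.085
  outer loop
   vertex 0.8 3.0 1.3
   vertex 3.2 5.0 4.8
   vertex 3.9 5.0 0.2
  endloop
 endfacet
 facet normal -0.855 -0.117 -0.505
  outer loop
   vertex 0.8 3.0 1.3
   vertex 0.8 0.4 1.9
   vertex 0.6 2.3 1.8
  endloop
 endfacet
 facet normal -0.197 -0.220 -0.955
  outer loop
   vertex 0.8 3.0 1.3
   vertex 3.9 5.0 0.2
   vertex 0.8 0.4 1.9
  endloop
 endfacet
 facet normal 0.936 -0.211 -0.283
  outer loop
   vertex 3.7 2.5 1.4
   vertex 3.9 5.0 0.2
   vertex 4.2 1.5 3.8
  endloop
 endfacet
 facet normal 0.483 -0.768 -0.421
  outer loop
   vertex 3.7 2.5 1.4
   vertex 4.2 1.5 3.8
   vertex 0.8 0.4 1.9
  endloop
 endfacet
 facet normal 0.164 -0.438 -0.884
  outer loop
   vertex 3.7 2.5 1.4
   vertex 0.8 0.4 1.9
   vertex 3.9 5.0 0.2
  endloop
 endfacet
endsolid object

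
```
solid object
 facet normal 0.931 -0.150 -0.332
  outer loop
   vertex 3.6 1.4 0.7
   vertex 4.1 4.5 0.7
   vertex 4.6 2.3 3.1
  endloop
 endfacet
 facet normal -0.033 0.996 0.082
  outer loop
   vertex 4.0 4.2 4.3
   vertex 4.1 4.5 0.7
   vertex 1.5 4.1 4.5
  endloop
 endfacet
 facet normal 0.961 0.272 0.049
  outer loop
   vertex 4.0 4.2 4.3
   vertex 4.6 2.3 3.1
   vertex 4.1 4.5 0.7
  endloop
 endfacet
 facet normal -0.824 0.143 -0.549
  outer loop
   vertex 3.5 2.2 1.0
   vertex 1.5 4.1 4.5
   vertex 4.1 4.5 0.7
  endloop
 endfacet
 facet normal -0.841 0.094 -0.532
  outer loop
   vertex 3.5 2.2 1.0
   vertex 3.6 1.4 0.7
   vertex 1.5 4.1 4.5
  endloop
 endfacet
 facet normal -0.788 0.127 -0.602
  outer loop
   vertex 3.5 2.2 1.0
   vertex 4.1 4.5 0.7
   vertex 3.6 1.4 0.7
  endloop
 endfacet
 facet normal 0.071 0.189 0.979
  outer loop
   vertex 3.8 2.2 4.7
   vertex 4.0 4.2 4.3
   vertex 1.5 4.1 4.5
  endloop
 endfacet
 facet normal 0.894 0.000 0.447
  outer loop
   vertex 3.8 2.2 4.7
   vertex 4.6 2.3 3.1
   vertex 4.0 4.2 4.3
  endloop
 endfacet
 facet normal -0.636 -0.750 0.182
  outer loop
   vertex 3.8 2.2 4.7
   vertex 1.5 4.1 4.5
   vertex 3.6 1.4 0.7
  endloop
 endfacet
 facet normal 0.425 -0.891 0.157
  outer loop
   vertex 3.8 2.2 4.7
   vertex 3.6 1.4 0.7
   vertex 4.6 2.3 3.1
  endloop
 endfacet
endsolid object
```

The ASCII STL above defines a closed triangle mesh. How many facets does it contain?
10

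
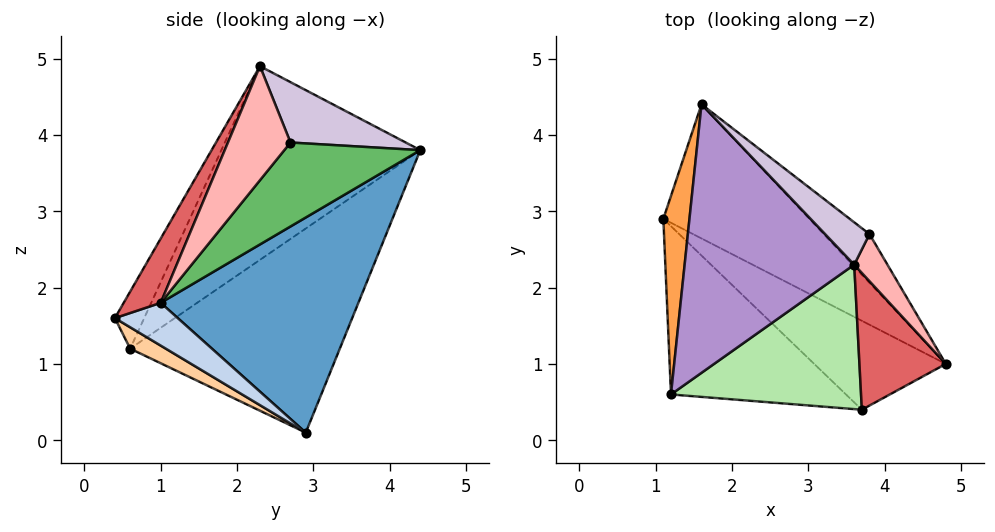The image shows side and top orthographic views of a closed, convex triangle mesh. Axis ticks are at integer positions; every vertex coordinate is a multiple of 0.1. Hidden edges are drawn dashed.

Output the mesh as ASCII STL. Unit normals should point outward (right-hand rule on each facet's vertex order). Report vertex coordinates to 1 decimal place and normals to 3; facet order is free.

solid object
 facet normal 0.554 0.743 -0.376
  outer loop
   vertex 1.6 4.4 3.8
   vertex 4.8 1.0 1.8
   vertex 1.1 2.9 0.1
  endloop
 endfacet
 facet normal 0.300 -0.242 -0.923
  outer loop
   vertex 3.7 0.4 1.6
   vertex 1.1 2.9 0.1
   vertex 4.8 1.0 1.8
  endloop
 endfacet
 facet normal -0.992 0.018 0.127
  outer loop
   vertex 1.2 0.6 1.2
   vertex 1.6 4.4 3.8
   vertex 1.1 2.9 0.1
  endloop
 endfacet
 facet normal 0.110 -0.425 -0.899
  outer loop
   vertex 1.2 0.6 1.2
   vertex 1.1 2.9 0.1
   vertex 3.7 0.4 1.6
  endloop
 endfacet
 facet normal 0.588 0.742 -0.321
  outer loop
   vertex 3.8 2.7 3.9
   vertex 4.8 1.0 1.8
   vertex 1.6 4.4 3.8
  endloop
 endfacet
 facet normal -0.147 -0.859 0.490
  outer loop
   vertex 3.6 2.3 4.9
   vertex 1.2 0.6 1.2
   vertex 3.7 0.4 1.6
  endloop
 endfacet
 facet normal 0.353 -0.806 0.475
  outer loop
   vertex 3.6 2.3 4.9
   vertex 3.7 0.4 1.6
   vertex 4.8 1.0 1.8
  endloop
 endfacet
 facet normal 0.938 0.214 0.273
  outer loop
   vertex 3.6 2.3 4.9
   vertex 4.8 1.0 1.8
   vertex 3.8 2.7 3.9
  endloop
 endfacet
 facet normal -0.705 -0.348 0.617
  outer loop
   vertex 3.6 2.3 4.9
   vertex 1.6 4.4 3.8
   vertex 1.2 0.6 1.2
  endloop
 endfacet
 facet normal 0.548 0.733 0.403
  outer loop
   vertex 3.6 2.3 4.9
   vertex 3.8 2.7 3.9
   vertex 1.6 4.4 3.8
  endloop
 endfacet
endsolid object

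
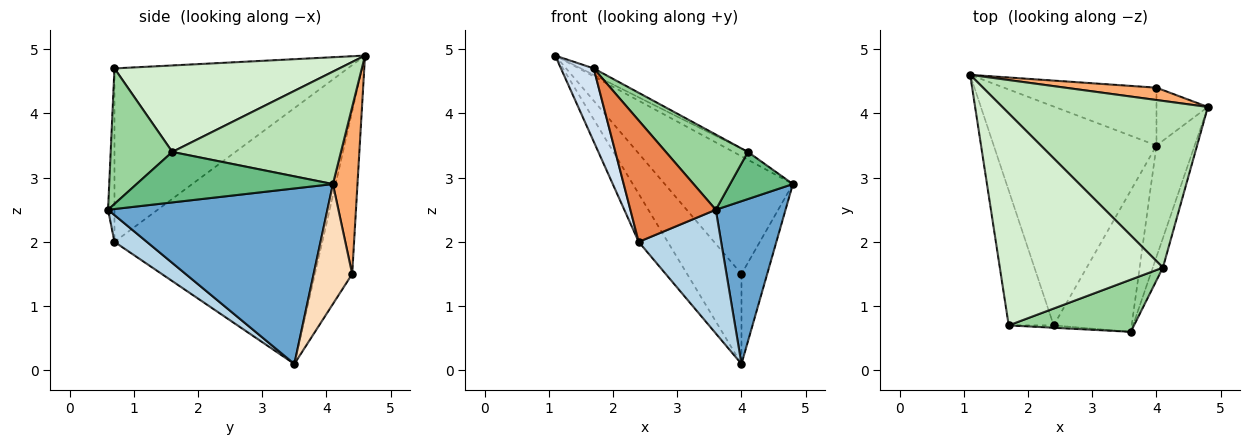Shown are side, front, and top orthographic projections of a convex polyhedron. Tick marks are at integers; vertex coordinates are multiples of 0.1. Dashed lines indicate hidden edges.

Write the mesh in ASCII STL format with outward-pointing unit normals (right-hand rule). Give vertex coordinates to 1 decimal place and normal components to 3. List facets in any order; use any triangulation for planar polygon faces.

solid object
 facet normal 0.933 -0.297 -0.203
  outer loop
   vertex 4.0 3.5 0.1
   vertex 4.8 4.1 2.9
   vertex 3.6 0.6 2.5
  endloop
 endfacet
 facet normal -0.838 0.117 -0.533
  outer loop
   vertex 2.4 0.7 2.0
   vertex 1.1 4.6 4.9
   vertex 4.0 3.5 0.1
  endloop
 endfacet
 facet normal 0.250 -0.638 -0.729
  outer loop
   vertex 2.4 0.7 2.0
   vertex 4.0 3.5 0.1
   vertex 3.6 0.6 2.5
  endloop
 endfacet
 facet normal -0.959 -0.135 -0.249
  outer loop
   vertex 1.7 0.7 4.7
   vertex 1.1 4.6 4.9
   vertex 2.4 0.7 2.0
  endloop
 endfacet
 facet normal -0.075 -0.997 -0.019
  outer loop
   vertex 1.7 0.7 4.7
   vertex 2.4 0.7 2.0
   vertex 3.6 0.6 2.5
  endloop
 endfacet
 facet normal 0.187 0.977 0.102
  outer loop
   vertex 4.0 4.4 1.5
   vertex 1.1 4.6 4.9
   vertex 4.8 4.1 2.9
  endloop
 endfacet
 facet normal -0.499 0.729 -0.469
  outer loop
   vertex 4.0 4.4 1.5
   vertex 4.0 3.5 0.1
   vertex 1.1 4.6 4.9
  endloop
 endfacet
 facet normal 0.784 0.522 -0.336
  outer loop
   vertex 4.0 4.4 1.5
   vertex 4.8 4.1 2.9
   vertex 4.0 3.5 0.1
  endloop
 endfacet
 facet normal 0.936 -0.299 -0.187
  outer loop
   vertex 4.1 1.6 3.4
   vertex 3.6 0.6 2.5
   vertex 4.8 4.1 2.9
  endloop
 endfacet
 facet normal 0.525 -0.699 0.485
  outer loop
   vertex 4.1 1.6 3.4
   vertex 1.7 0.7 4.7
   vertex 3.6 0.6 2.5
  endloop
 endfacet
 facet normal 0.479 0.041 0.877
  outer loop
   vertex 4.1 1.6 3.4
   vertex 4.8 4.1 2.9
   vertex 1.1 4.6 4.9
  endloop
 endfacet
 facet normal 0.468 0.027 0.883
  outer loop
   vertex 4.1 1.6 3.4
   vertex 1.1 4.6 4.9
   vertex 1.7 0.7 4.7
  endloop
 endfacet
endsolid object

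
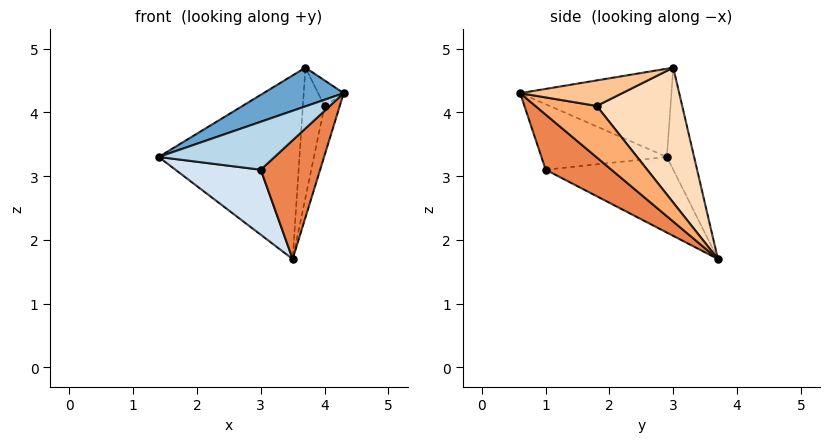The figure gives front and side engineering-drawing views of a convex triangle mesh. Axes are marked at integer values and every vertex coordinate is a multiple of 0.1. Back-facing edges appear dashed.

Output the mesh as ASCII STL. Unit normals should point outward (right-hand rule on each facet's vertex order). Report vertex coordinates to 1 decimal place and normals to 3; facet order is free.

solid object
 facet normal -0.494 -0.262 0.829
  outer loop
   vertex 3.7 3.0 4.7
   vertex 1.4 2.9 3.3
   vertex 4.3 0.6 4.3
  endloop
 endfacet
 facet normal -0.185 0.954 0.235
  outer loop
   vertex 3.7 3.0 4.7
   vertex 3.5 3.7 1.7
   vertex 1.4 2.9 3.3
  endloop
 endfacet
 facet normal -0.638 -0.590 0.495
  outer loop
   vertex 3.0 1.0 3.1
   vertex 4.3 0.6 4.3
   vertex 1.4 2.9 3.3
  endloop
 endfacet
 facet normal -0.490 -0.328 -0.808
  outer loop
   vertex 3.0 1.0 3.1
   vertex 1.4 2.9 3.3
   vertex 3.5 3.7 1.7
  endloop
 endfacet
 facet normal 0.518 -0.467 -0.717
  outer loop
   vertex 3.0 1.0 3.1
   vertex 3.5 3.7 1.7
   vertex 4.3 0.6 4.3
  endloop
 endfacet
 facet normal 0.971 0.241 -0.012
  outer loop
   vertex 4.0 1.8 4.1
   vertex 4.3 0.6 4.3
   vertex 3.5 3.7 1.7
  endloop
 endfacet
 facet normal 0.970 0.243 0.000
  outer loop
   vertex 4.0 1.8 4.1
   vertex 3.7 3.0 4.7
   vertex 4.3 0.6 4.3
  endloop
 endfacet
 facet normal 0.969 0.246 -0.007
  outer loop
   vertex 4.0 1.8 4.1
   vertex 3.5 3.7 1.7
   vertex 3.7 3.0 4.7
  endloop
 endfacet
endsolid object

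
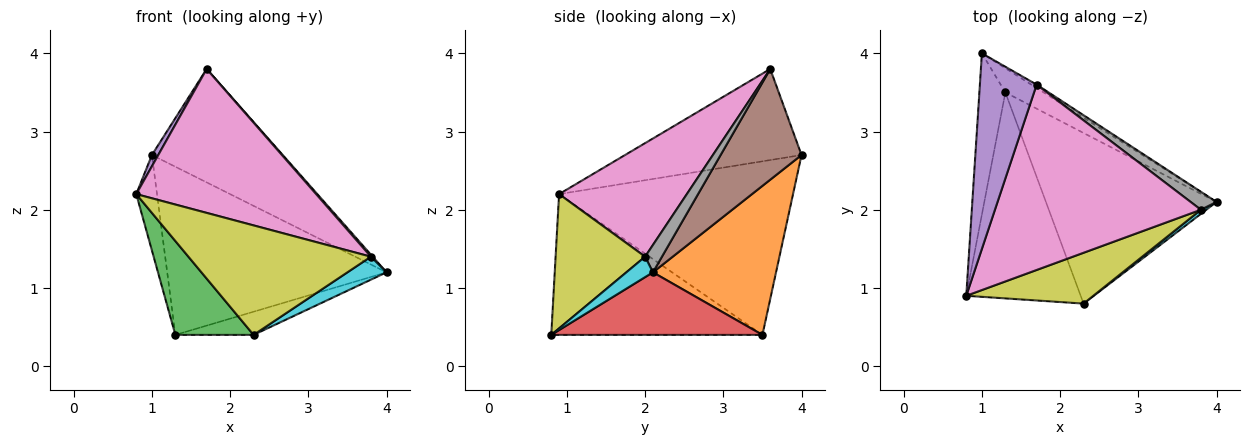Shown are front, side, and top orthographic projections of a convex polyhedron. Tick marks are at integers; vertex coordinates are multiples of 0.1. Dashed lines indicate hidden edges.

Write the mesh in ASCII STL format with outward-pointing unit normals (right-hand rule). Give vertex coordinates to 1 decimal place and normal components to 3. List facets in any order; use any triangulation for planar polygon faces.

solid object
 facet normal -0.985 0.087 -0.147
  outer loop
   vertex 1.3 3.5 0.4
   vertex 0.8 0.9 2.2
   vertex 1.0 4.0 2.7
  endloop
 endfacet
 facet normal 0.486 0.865 -0.125
  outer loop
   vertex 1.3 3.5 0.4
   vertex 1.0 4.0 2.7
   vertex 4.0 2.1 1.2
  endloop
 endfacet
 facet normal -0.746 -0.276 -0.606
  outer loop
   vertex 2.3 0.8 0.4
   vertex 0.8 0.9 2.2
   vertex 1.3 3.5 0.4
  endloop
 endfacet
 facet normal 0.342 0.126 -0.931
  outer loop
   vertex 2.3 0.8 0.4
   vertex 1.3 3.5 0.4
   vertex 4.0 2.1 1.2
  endloop
 endfacet
 facet normal -0.848 -0.031 0.529
  outer loop
   vertex 1.7 3.6 3.8
   vertex 1.0 4.0 2.7
   vertex 0.8 0.9 2.2
  endloop
 endfacet
 facet normal 0.526 0.850 -0.025
  outer loop
   vertex 1.7 3.6 3.8
   vertex 4.0 2.1 1.2
   vertex 1.0 4.0 2.7
  endloop
 endfacet
 facet normal 0.399 -0.562 0.724
  outer loop
   vertex 3.8 2.0 1.4
   vertex 1.7 3.6 3.8
   vertex 0.8 0.9 2.2
  endloop
 endfacet
 facet normal 0.724 -0.078 0.685
  outer loop
   vertex 3.8 2.0 1.4
   vertex 4.0 2.1 1.2
   vertex 1.7 3.6 3.8
  endloop
 endfacet
 facet normal 0.406 -0.829 0.385
  outer loop
   vertex 3.8 2.0 1.4
   vertex 0.8 0.9 2.2
   vertex 2.3 0.8 0.4
  endloop
 endfacet
 facet normal 0.556 -0.818 0.147
  outer loop
   vertex 3.8 2.0 1.4
   vertex 2.3 0.8 0.4
   vertex 4.0 2.1 1.2
  endloop
 endfacet
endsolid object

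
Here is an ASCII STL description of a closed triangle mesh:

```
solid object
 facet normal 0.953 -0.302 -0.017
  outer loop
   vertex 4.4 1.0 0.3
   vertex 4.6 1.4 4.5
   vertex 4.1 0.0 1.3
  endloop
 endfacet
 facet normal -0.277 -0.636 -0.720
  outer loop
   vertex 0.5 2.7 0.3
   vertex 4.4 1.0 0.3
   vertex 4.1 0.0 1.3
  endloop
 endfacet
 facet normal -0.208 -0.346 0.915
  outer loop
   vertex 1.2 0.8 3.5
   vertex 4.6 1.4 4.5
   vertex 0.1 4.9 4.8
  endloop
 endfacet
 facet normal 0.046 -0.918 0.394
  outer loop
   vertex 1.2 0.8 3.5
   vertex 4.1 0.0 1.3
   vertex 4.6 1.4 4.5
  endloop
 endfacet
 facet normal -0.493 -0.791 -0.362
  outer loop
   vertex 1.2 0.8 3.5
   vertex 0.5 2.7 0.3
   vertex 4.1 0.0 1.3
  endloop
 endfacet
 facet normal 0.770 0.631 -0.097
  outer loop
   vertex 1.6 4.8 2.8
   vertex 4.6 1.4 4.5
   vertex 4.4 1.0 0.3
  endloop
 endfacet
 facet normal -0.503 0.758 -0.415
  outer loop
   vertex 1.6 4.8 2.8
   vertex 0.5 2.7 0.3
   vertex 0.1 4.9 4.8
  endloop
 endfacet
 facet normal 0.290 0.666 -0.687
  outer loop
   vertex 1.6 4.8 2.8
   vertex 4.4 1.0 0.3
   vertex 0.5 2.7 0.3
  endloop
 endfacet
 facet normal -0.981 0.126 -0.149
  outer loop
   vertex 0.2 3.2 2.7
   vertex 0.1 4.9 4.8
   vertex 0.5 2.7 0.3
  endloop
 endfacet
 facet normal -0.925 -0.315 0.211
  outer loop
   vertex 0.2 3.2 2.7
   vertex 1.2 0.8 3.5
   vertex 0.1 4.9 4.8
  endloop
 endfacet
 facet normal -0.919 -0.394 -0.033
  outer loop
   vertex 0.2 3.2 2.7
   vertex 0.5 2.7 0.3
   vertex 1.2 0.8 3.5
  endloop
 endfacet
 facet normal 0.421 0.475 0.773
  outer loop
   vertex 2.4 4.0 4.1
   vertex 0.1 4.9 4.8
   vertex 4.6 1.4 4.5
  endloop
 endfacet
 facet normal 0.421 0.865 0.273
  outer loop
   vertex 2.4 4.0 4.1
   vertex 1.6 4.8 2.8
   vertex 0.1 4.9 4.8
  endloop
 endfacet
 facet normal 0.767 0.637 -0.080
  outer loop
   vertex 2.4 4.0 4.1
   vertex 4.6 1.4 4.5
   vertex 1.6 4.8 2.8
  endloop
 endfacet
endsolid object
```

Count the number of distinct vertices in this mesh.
9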